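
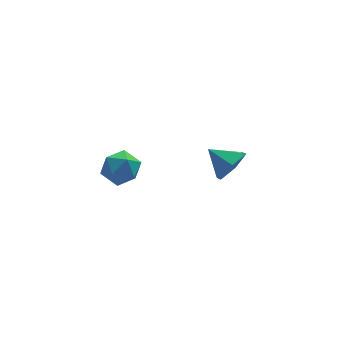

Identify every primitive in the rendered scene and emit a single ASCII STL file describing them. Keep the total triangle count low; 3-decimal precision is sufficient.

solid 
facet normal -0.316 0.731 0.605
outer loop
vertex -3.966 0.579 2.938
vertex -4.166 -0.095 3.648
vertex -3.264 0.332 3.603
endloop
endfacet
facet normal 0.189 0.969 0.160
outer loop
vertex -3.966 0.579 2.938
vertex -3.264 0.332 3.603
vertex -3.022 0.444 2.64
endloop
endfacet
facet normal -0.038 0.860 -0.509
outer loop
vertex -3.966 0.579 2.938
vertex -3.022 0.444 2.64
vertex -3.775 0.086 2.09
endloop
endfacet
facet normal -0.681 0.556 -0.476
outer loop
vertex -3.966 0.579 2.938
vertex -3.775 0.086 2.09
vertex -4.482 -0.247 2.713
endloop
endfacet
facet normal -0.854 0.476 0.211
outer loop
vertex -3.966 0.579 2.938
vertex -4.482 -0.247 2.713
vertex -4.166 -0.095 3.648
endloop
endfacet
facet normal 0.775 0.575 0.262
outer loop
vertex -3.022 0.444 2.64
vertex -3.264 0.332 3.603
vertex -2.638 -0.313 3.167
endloop
endfacet
facet normal -0.041 0.191 0.981
outer loop
vertex -3.264 0.332 3.603
vertex -4.166 -0.095 3.648
vertex -3.345 -0.646 3.79
endloop
endfacet
facet normal -0.912 -0.223 0.344
outer loop
vertex -4.166 -0.095 3.648
vertex -4.482 -0.247 2.713
vertex -4.098 -1.004 3.24
endloop
endfacet
facet normal -0.633 -0.095 -0.769
outer loop
vertex -4.482 -0.247 2.713
vertex -3.775 0.086 2.09
vertex -3.856 -0.892 2.277
endloop
endfacet
facet normal 0.410 0.399 -0.820
outer loop
vertex -3.775 0.086 2.09
vertex -3.022 0.444 2.64
vertex -2.954 -0.465 2.232
endloop
endfacet
facet normal 0.681 -0.556 0.476
outer loop
vertex -3.154 -1.139 2.942
vertex -2.638 -0.313 3.167
vertex -3.345 -0.646 3.79
endloop
endfacet
facet normal 0.038 -0.860 0.509
outer loop
vertex -3.154 -1.139 2.942
vertex -3.345 -0.646 3.79
vertex -4.098 -1.004 3.24
endloop
endfacet
facet normal -0.189 -0.969 -0.160
outer loop
vertex -3.154 -1.139 2.942
vertex -4.098 -1.004 3.24
vertex -3.856 -0.892 2.277
endloop
endfacet
facet normal 0.316 -0.731 -0.605
outer loop
vertex -3.154 -1.139 2.942
vertex -3.856 -0.892 2.277
vertex -2.954 -0.465 2.232
endloop
endfacet
facet normal 0.854 -0.476 -0.211
outer loop
vertex -3.154 -1.139 2.942
vertex -2.954 -0.465 2.232
vertex -2.638 -0.313 3.167
endloop
endfacet
facet normal 0.633 0.095 0.769
outer loop
vertex -3.345 -0.646 3.79
vertex -2.638 -0.313 3.167
vertex -3.264 0.332 3.603
endloop
endfacet
facet normal -0.410 -0.399 0.820
outer loop
vertex -4.098 -1.004 3.24
vertex -3.345 -0.646 3.79
vertex -4.166 -0.095 3.648
endloop
endfacet
facet normal -0.775 -0.575 -0.262
outer loop
vertex -3.856 -0.892 2.277
vertex -4.098 -1.004 3.24
vertex -4.482 -0.247 2.713
endloop
endfacet
facet normal 0.041 -0.191 -0.981
outer loop
vertex -2.954 -0.465 2.232
vertex -3.856 -0.892 2.277
vertex -3.775 0.086 2.09
endloop
endfacet
facet normal 0.912 0.223 -0.344
outer loop
vertex -2.638 -0.313 3.167
vertex -2.954 -0.465 2.232
vertex -3.022 0.444 2.64
endloop
endfacet
facet normal 0.657 -0.474 -0.587
outer loop
vertex 3.126 2.805 -0.148
vertex 2.443 2.902 -0.991
vertex 3.18 3.681 -0.795
endloop
endfacet
facet normal 0.278 0.560 0.781
outer loop
vertex 3.126 2.805 -0.148
vertex 3.18 3.681 -0.795
vertex 1.477 3.598 -0.129
endloop
endfacet
facet normal 0.657 -0.473 -0.587
outer loop
vertex 3.18 3.681 -0.795
vertex 2.443 2.902 -0.991
vertex 2.496 3.778 -1.638
endloop
endfacet
facet normal -0.003 0.993 0.117
outer loop
vertex 3.18 3.681 -0.795
vertex 2.496 3.778 -1.638
vertex 1.477 3.598 -0.129
endloop
endfacet
facet normal 0.657 -0.473 -0.587
outer loop
vertex 2.496 3.778 -1.638
vertex 2.443 2.902 -0.991
vertex 1.759 2.999 -1.835
endloop
endfacet
facet normal -0.636 0.689 -0.347
outer loop
vertex 2.496 3.778 -1.638
vertex 1.759 2.999 -1.835
vertex 1.477 3.598 -0.129
endloop
endfacet
facet normal 0.657 -0.473 -0.587
outer loop
vertex 1.759 2.999 -1.835
vertex 2.443 2.902 -0.991
vertex 1.706 2.123 -1.188
endloop
endfacet
facet normal -0.988 -0.048 -0.146
outer loop
vertex 1.759 2.999 -1.835
vertex 1.706 2.123 -1.188
vertex 1.477 3.598 -0.129
endloop
endfacet
facet normal 0.657 -0.474 -0.586
outer loop
vertex 1.706 2.123 -1.188
vertex 2.443 2.902 -0.991
vertex 2.389 2.026 -0.344
endloop
endfacet
facet normal -0.708 -0.481 0.517
outer loop
vertex 1.706 2.123 -1.188
vertex 2.389 2.026 -0.344
vertex 1.477 3.598 -0.129
endloop
endfacet
facet normal 0.657 -0.474 -0.587
outer loop
vertex 2.389 2.026 -0.344
vertex 2.443 2.902 -0.991
vertex 3.126 2.805 -0.148
endloop
endfacet
facet normal -0.074 -0.177 0.981
outer loop
vertex 2.389 2.026 -0.344
vertex 3.126 2.805 -0.148
vertex 1.477 3.598 -0.129
endloop
endfacet

endsolid


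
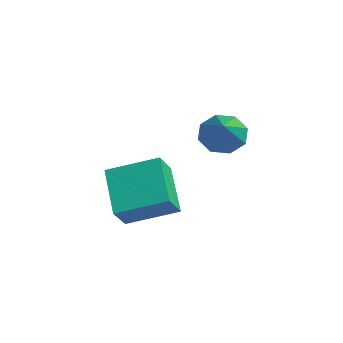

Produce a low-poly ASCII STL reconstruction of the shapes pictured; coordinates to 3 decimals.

solid 
facet normal -0.750 0.405 -0.523
outer loop
vertex 1.42 2.95 -2.33
vertex 1.057 2.942 -1.815
vertex 1.458 3.355 -2.071
endloop
endfacet
facet normal 0.860 0.215 -0.462
outer loop
vertex 1.42 2.95 -2.33
vertex 1.458 3.355 -2.071
vertex 2.363 2.238 -0.905
endloop
endfacet
facet normal -0.750 0.405 -0.523
outer loop
vertex 1.458 3.355 -2.071
vertex 1.057 2.942 -1.815
vertex 1.261 3.518 -1.662
endloop
endfacet
facet normal 0.731 0.678 0.082
outer loop
vertex 1.458 3.355 -2.071
vertex 1.261 3.518 -1.662
vertex 2.363 2.238 -0.905
endloop
endfacet
facet normal -0.751 0.405 -0.522
outer loop
vertex 1.261 3.518 -1.662
vertex 1.057 2.942 -1.815
vertex 0.945 3.343 -1.343
endloop
endfacet
facet normal 0.312 0.668 0.676
outer loop
vertex 1.261 3.518 -1.662
vertex 0.945 3.343 -1.343
vertex 2.363 2.238 -0.905
endloop
endfacet
facet normal -0.750 0.405 -0.522
outer loop
vertex 0.945 3.343 -1.343
vertex 1.057 2.942 -1.815
vertex 0.694 2.934 -1.3
endloop
endfacet
facet normal -0.149 0.193 0.970
outer loop
vertex 0.945 3.343 -1.343
vertex 0.694 2.934 -1.3
vertex 2.363 2.238 -0.905
endloop
endfacet
facet normal -0.751 0.403 -0.523
outer loop
vertex 0.694 2.934 -1.3
vertex 1.057 2.942 -1.815
vertex 0.656 2.528 -1.558
endloop
endfacet
facet normal -0.384 -0.469 0.795
outer loop
vertex 0.694 2.934 -1.3
vertex 0.656 2.528 -1.558
vertex 2.363 2.238 -0.905
endloop
endfacet
facet normal -0.751 0.403 -0.523
outer loop
vertex 0.656 2.528 -1.558
vertex 1.057 2.942 -1.815
vertex 0.853 2.365 -1.967
endloop
endfacet
facet normal -0.254 -0.934 0.250
outer loop
vertex 0.656 2.528 -1.558
vertex 0.853 2.365 -1.967
vertex 2.363 2.238 -0.905
endloop
endfacet
facet normal -0.752 0.403 -0.522
outer loop
vertex 0.853 2.365 -1.967
vertex 1.057 2.942 -1.815
vertex 1.169 2.54 -2.287
endloop
endfacet
facet normal 0.164 -0.925 -0.344
outer loop
vertex 0.853 2.365 -1.967
vertex 1.169 2.54 -2.287
vertex 2.363 2.238 -0.905
endloop
endfacet
facet normal -0.750 0.405 -0.523
outer loop
vertex 1.169 2.54 -2.287
vertex 1.057 2.942 -1.815
vertex 1.42 2.95 -2.33
endloop
endfacet
facet normal 0.625 -0.450 -0.638
outer loop
vertex 1.169 2.54 -2.287
vertex 1.42 2.95 -2.33
vertex 2.363 2.238 -0.905
endloop
endfacet
facet normal -0.425 0.558 -0.713
outer loop
vertex -1.371 1.2 -4.071
vertex -0.65 2.382 -3.576
vertex -0.193 0.88 -5.025
endloop
endfacet
facet normal -0.491 -0.804 -0.336
outer loop
vertex 0.19 0.378 -4.384
vertex -1.371 1.2 -4.071
vertex -0.193 0.88 -5.025
endloop
endfacet
facet normal -0.426 0.558 -0.712
outer loop
vertex -0.193 0.88 -5.025
vertex -0.65 2.382 -3.576
vertex 0.528 2.062 -4.531
endloop
endfacet
facet normal 0.760 -0.206 -0.616
outer loop
vertex 0.528 2.062 -4.531
vertex 0.19 0.378 -4.384
vertex -0.193 0.88 -5.025
endloop
endfacet
facet normal -0.761 0.206 0.616
outer loop
vertex -1.371 1.2 -4.071
vertex -0.267 1.88 -2.935
vertex -0.65 2.382 -3.576
endloop
endfacet
facet normal -0.491 -0.804 -0.336
outer loop
vertex -0.988 0.698 -3.429
vertex -1.371 1.2 -4.071
vertex 0.19 0.378 -4.384
endloop
endfacet
facet normal -0.761 0.207 0.615
outer loop
vertex -0.988 0.698 -3.429
vertex -0.267 1.88 -2.935
vertex -1.371 1.2 -4.071
endloop
endfacet
facet normal 0.491 0.804 0.336
outer loop
vertex -0.65 2.382 -3.576
vertex -0.267 1.88 -2.935
vertex 0.528 2.062 -4.531
endloop
endfacet
facet normal 0.761 -0.206 -0.615
outer loop
vertex 0.911 1.56 -3.889
vertex 0.19 0.378 -4.384
vertex 0.528 2.062 -4.531
endloop
endfacet
facet normal 0.491 0.804 0.336
outer loop
vertex 0.528 2.062 -4.531
vertex -0.267 1.88 -2.935
vertex 0.911 1.56 -3.889
endloop
endfacet
facet normal 0.426 -0.558 0.712
outer loop
vertex 0.911 1.56 -3.889
vertex -0.988 0.698 -3.429
vertex 0.19 0.378 -4.384
endloop
endfacet
facet normal 0.426 -0.558 0.713
outer loop
vertex -0.267 1.88 -2.935
vertex -0.988 0.698 -3.429
vertex 0.911 1.56 -3.889
endloop
endfacet

endsolid


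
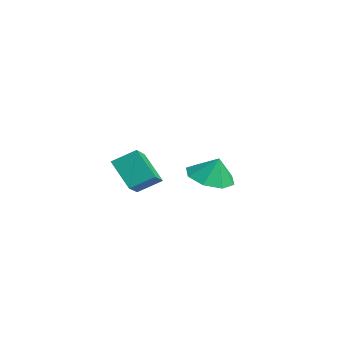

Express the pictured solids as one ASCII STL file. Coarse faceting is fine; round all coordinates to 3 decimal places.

solid 
facet normal -0.730 0.483 -0.483
outer loop
vertex 2.86 -1.922 -0.482
vertex 3.79 -1.55 -1.516
vertex 2.622 -2.817 -1.017
endloop
endfacet
facet normal -0.645 -0.258 0.719
outer loop
vertex 3.55 -3.43 -0.404
vertex 2.86 -1.922 -0.482
vertex 2.622 -2.817 -1.017
endloop
endfacet
facet normal -0.730 0.483 -0.483
outer loop
vertex 2.622 -2.817 -1.017
vertex 3.79 -1.55 -1.516
vertex 3.552 -2.445 -2.052
endloop
endfacet
facet normal -0.222 -0.837 -0.500
outer loop
vertex 3.552 -2.445 -2.052
vertex 3.55 -3.43 -0.404
vertex 2.622 -2.817 -1.017
endloop
endfacet
facet normal 0.222 0.837 0.501
outer loop
vertex 2.86 -1.922 -0.482
vertex 4.718 -2.163 -0.903
vertex 3.79 -1.55 -1.516
endloop
endfacet
facet normal -0.646 -0.258 0.718
outer loop
vertex 3.788 -2.535 0.132
vertex 2.86 -1.922 -0.482
vertex 3.55 -3.43 -0.404
endloop
endfacet
facet normal 0.222 0.837 0.500
outer loop
vertex 3.788 -2.535 0.132
vertex 4.718 -2.163 -0.903
vertex 2.86 -1.922 -0.482
endloop
endfacet
facet normal 0.646 0.259 -0.719
outer loop
vertex 3.79 -1.55 -1.516
vertex 4.718 -2.163 -0.903
vertex 3.552 -2.445 -2.052
endloop
endfacet
facet normal -0.222 -0.837 -0.500
outer loop
vertex 4.48 -3.058 -1.438
vertex 3.55 -3.43 -0.404
vertex 3.552 -2.445 -2.052
endloop
endfacet
facet normal 0.646 0.258 -0.719
outer loop
vertex 3.552 -2.445 -2.052
vertex 4.718 -2.163 -0.903
vertex 4.48 -3.058 -1.438
endloop
endfacet
facet normal 0.730 -0.483 0.483
outer loop
vertex 4.48 -3.058 -1.438
vertex 3.788 -2.535 0.132
vertex 3.55 -3.43 -0.404
endloop
endfacet
facet normal 0.731 -0.483 0.483
outer loop
vertex 4.718 -2.163 -0.903
vertex 3.788 -2.535 0.132
vertex 4.48 -3.058 -1.438
endloop
endfacet
facet normal -0.275 -0.232 -0.933
outer loop
vertex 0.721 1.971 -3.541
vertex -0.251 1.842 -3.223
vertex 0.299 2.636 -3.582
endloop
endfacet
facet normal 0.784 0.518 0.342
outer loop
vertex 0.721 1.971 -3.541
vertex 0.299 2.636 -3.582
vertex 0.051 2.098 -2.197
endloop
endfacet
facet normal -0.274 -0.232 -0.933
outer loop
vertex 0.299 2.636 -3.582
vertex -0.251 1.842 -3.223
vertex -0.445 2.836 -3.413
endloop
endfacet
facet normal 0.321 0.862 0.392
outer loop
vertex 0.299 2.636 -3.582
vertex -0.445 2.836 -3.413
vertex 0.051 2.098 -2.197
endloop
endfacet
facet normal -0.274 -0.232 -0.933
outer loop
vertex -0.445 2.836 -3.413
vertex -0.251 1.842 -3.223
vertex -1.075 2.454 -3.133
endloop
endfacet
facet normal -0.225 0.790 0.571
outer loop
vertex -0.445 2.836 -3.413
vertex -1.075 2.454 -3.133
vertex 0.051 2.098 -2.197
endloop
endfacet
facet normal -0.274 -0.232 -0.933
outer loop
vertex -1.075 2.454 -3.133
vertex -0.251 1.842 -3.223
vertex -1.222 1.714 -2.906
endloop
endfacet
facet normal -0.534 0.343 0.773
outer loop
vertex -1.075 2.454 -3.133
vertex -1.222 1.714 -2.906
vertex 0.051 2.098 -2.197
endloop
endfacet
facet normal -0.274 -0.232 -0.933
outer loop
vertex -1.222 1.714 -2.906
vertex -0.251 1.842 -3.223
vertex -0.8 1.049 -2.865
endloop
endfacet
facet normal -0.425 -0.215 0.879
outer loop
vertex -1.222 1.714 -2.906
vertex -0.8 1.049 -2.865
vertex 0.051 2.098 -2.197
endloop
endfacet
facet normal -0.274 -0.232 -0.933
outer loop
vertex -0.8 1.049 -2.865
vertex -0.251 1.842 -3.223
vertex -0.057 0.849 -3.033
endloop
endfacet
facet normal 0.037 -0.558 0.829
outer loop
vertex -0.8 1.049 -2.865
vertex -0.057 0.849 -3.033
vertex 0.051 2.098 -2.197
endloop
endfacet
facet normal -0.274 -0.232 -0.933
outer loop
vertex -0.057 0.849 -3.033
vertex -0.251 1.842 -3.223
vertex 0.573 1.231 -3.313
endloop
endfacet
facet normal 0.584 -0.486 0.651
outer loop
vertex -0.057 0.849 -3.033
vertex 0.573 1.231 -3.313
vertex 0.051 2.098 -2.197
endloop
endfacet
facet normal -0.274 -0.233 -0.933
outer loop
vertex 0.573 1.231 -3.313
vertex -0.251 1.842 -3.223
vertex 0.721 1.971 -3.541
endloop
endfacet
facet normal 0.893 -0.040 0.449
outer loop
vertex 0.573 1.231 -3.313
vertex 0.721 1.971 -3.541
vertex 0.051 2.098 -2.197
endloop
endfacet

endsolid


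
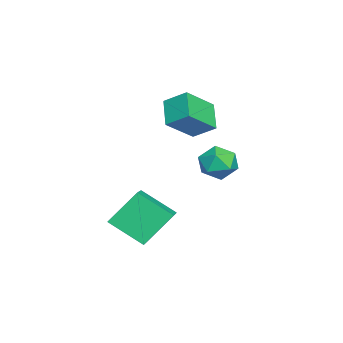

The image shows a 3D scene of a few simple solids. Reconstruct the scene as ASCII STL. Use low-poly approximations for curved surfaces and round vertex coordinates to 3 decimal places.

solid 
facet normal -0.572 0.383 0.725
outer loop
vertex -2.799 0.606 0.586
vertex -3.663 0.206 0.115
vertex -3.136 -0.37 0.835
endloop
endfacet
facet normal 0.077 0.221 0.972
outer loop
vertex -2.799 0.606 0.586
vertex -3.136 -0.37 0.835
vertex -2.098 -0.182 0.71
endloop
endfacet
facet normal 0.556 0.587 0.588
outer loop
vertex -2.799 0.606 0.586
vertex -2.098 -0.182 0.71
vertex -1.984 0.509 -0.088
endloop
endfacet
facet normal 0.202 0.974 0.104
outer loop
vertex -2.799 0.606 0.586
vertex -1.984 0.509 -0.088
vertex -2.951 0.749 -0.456
endloop
endfacet
facet normal -0.495 0.848 0.189
outer loop
vertex -2.799 0.606 0.586
vertex -2.951 0.749 -0.456
vertex -3.663 0.206 0.115
endloop
endfacet
facet normal 0.189 -0.474 0.860
outer loop
vertex -2.098 -0.182 0.71
vertex -3.136 -0.37 0.835
vertex -2.529 -1.069 0.316
endloop
endfacet
facet normal -0.862 -0.213 0.460
outer loop
vertex -3.136 -0.37 0.835
vertex -3.663 0.206 0.115
vertex -3.496 -0.829 -0.052
endloop
endfacet
facet normal -0.737 0.539 -0.407
outer loop
vertex -3.663 0.206 0.115
vertex -2.951 0.749 -0.456
vertex -3.382 -0.138 -0.85
endloop
endfacet
facet normal 0.391 0.743 -0.543
outer loop
vertex -2.951 0.749 -0.456
vertex -1.984 0.509 -0.088
vertex -2.344 0.05 -0.975
endloop
endfacet
facet normal 0.964 0.117 0.239
outer loop
vertex -1.984 0.509 -0.088
vertex -2.098 -0.182 0.71
vertex -1.817 -0.526 -0.255
endloop
endfacet
facet normal -0.202 -0.974 -0.104
outer loop
vertex -2.681 -0.926 -0.726
vertex -2.529 -1.069 0.316
vertex -3.496 -0.829 -0.052
endloop
endfacet
facet normal -0.556 -0.587 -0.588
outer loop
vertex -2.681 -0.926 -0.726
vertex -3.496 -0.829 -0.052
vertex -3.382 -0.138 -0.85
endloop
endfacet
facet normal -0.077 -0.221 -0.972
outer loop
vertex -2.681 -0.926 -0.726
vertex -3.382 -0.138 -0.85
vertex -2.344 0.05 -0.975
endloop
endfacet
facet normal 0.572 -0.383 -0.725
outer loop
vertex -2.681 -0.926 -0.726
vertex -2.344 0.05 -0.975
vertex -1.817 -0.526 -0.255
endloop
endfacet
facet normal 0.495 -0.848 -0.189
outer loop
vertex -2.681 -0.926 -0.726
vertex -1.817 -0.526 -0.255
vertex -2.529 -1.069 0.316
endloop
endfacet
facet normal -0.391 -0.743 0.543
outer loop
vertex -3.496 -0.829 -0.052
vertex -2.529 -1.069 0.316
vertex -3.136 -0.37 0.835
endloop
endfacet
facet normal -0.964 -0.117 -0.239
outer loop
vertex -3.382 -0.138 -0.85
vertex -3.496 -0.829 -0.052
vertex -3.663 0.206 0.115
endloop
endfacet
facet normal -0.189 0.474 -0.860
outer loop
vertex -2.344 0.05 -0.975
vertex -3.382 -0.138 -0.85
vertex -2.951 0.749 -0.456
endloop
endfacet
facet normal 0.862 0.213 -0.460
outer loop
vertex -1.817 -0.526 -0.255
vertex -2.344 0.05 -0.975
vertex -1.984 0.509 -0.088
endloop
endfacet
facet normal 0.737 -0.539 0.407
outer loop
vertex -2.529 -1.069 0.316
vertex -1.817 -0.526 -0.255
vertex -2.098 -0.182 0.71
endloop
endfacet
facet normal -0.926 -0.089 -0.367
outer loop
vertex 0.023 -3.242 -0.816
vertex 0.314 -1.566 -1.959
vertex 0.764 -4.448 -2.394
endloop
endfacet
facet normal -0.142 -0.818 0.558
outer loop
vertex 2.366 -4.294 -1.761
vertex 0.023 -3.242 -0.816
vertex 0.764 -4.448 -2.394
endloop
endfacet
facet normal -0.926 -0.089 -0.366
outer loop
vertex 0.764 -4.448 -2.394
vertex 0.314 -1.566 -1.959
vertex 1.054 -2.772 -3.538
endloop
endfacet
facet normal 0.349 -0.569 -0.745
outer loop
vertex 1.054 -2.772 -3.538
vertex 2.366 -4.294 -1.761
vertex 0.764 -4.448 -2.394
endloop
endfacet
facet normal -0.349 0.569 0.745
outer loop
vertex 0.023 -3.242 -0.816
vertex 1.916 -1.412 -1.326
vertex 0.314 -1.566 -1.959
endloop
endfacet
facet normal -0.142 -0.818 0.558
outer loop
vertex 1.626 -3.088 -0.182
vertex 0.023 -3.242 -0.816
vertex 2.366 -4.294 -1.761
endloop
endfacet
facet normal -0.349 0.569 0.745
outer loop
vertex 1.626 -3.088 -0.182
vertex 1.916 -1.412 -1.326
vertex 0.023 -3.242 -0.816
endloop
endfacet
facet normal 0.142 0.818 -0.558
outer loop
vertex 0.314 -1.566 -1.959
vertex 1.916 -1.412 -1.326
vertex 1.054 -2.772 -3.538
endloop
endfacet
facet normal 0.349 -0.569 -0.745
outer loop
vertex 2.657 -2.618 -2.904
vertex 2.366 -4.294 -1.761
vertex 1.054 -2.772 -3.538
endloop
endfacet
facet normal 0.142 0.818 -0.558
outer loop
vertex 1.054 -2.772 -3.538
vertex 1.916 -1.412 -1.326
vertex 2.657 -2.618 -2.904
endloop
endfacet
facet normal 0.926 0.089 0.366
outer loop
vertex 2.657 -2.618 -2.904
vertex 1.626 -3.088 -0.182
vertex 2.366 -4.294 -1.761
endloop
endfacet
facet normal 0.926 0.090 0.366
outer loop
vertex 1.916 -1.412 -1.326
vertex 1.626 -3.088 -0.182
vertex 2.657 -2.618 -2.904
endloop
endfacet
facet normal -0.778 -0.201 0.595
outer loop
vertex -3.753 -2.902 3.29
vertex -3.473 -1.765 4.039
vertex -4.943 -1.823 2.098
endloop
endfacet
facet normal -0.202 -0.818 -0.539
outer loop
vertex -3.667 -1.495 1.121
vertex -3.753 -2.902 3.29
vertex -4.943 -1.823 2.098
endloop
endfacet
facet normal -0.778 -0.201 0.595
outer loop
vertex -4.943 -1.823 2.098
vertex -3.473 -1.765 4.039
vertex -4.663 -0.686 2.847
endloop
endfacet
facet normal -0.595 0.539 -0.596
outer loop
vertex -4.663 -0.686 2.847
vertex -3.667 -1.495 1.121
vertex -4.943 -1.823 2.098
endloop
endfacet
facet normal 0.595 -0.539 0.596
outer loop
vertex -3.753 -2.902 3.29
vertex -2.197 -1.437 3.062
vertex -3.473 -1.765 4.039
endloop
endfacet
facet normal -0.202 -0.818 -0.539
outer loop
vertex -2.477 -2.574 2.313
vertex -3.753 -2.902 3.29
vertex -3.667 -1.495 1.121
endloop
endfacet
facet normal 0.595 -0.539 0.596
outer loop
vertex -2.477 -2.574 2.313
vertex -2.197 -1.437 3.062
vertex -3.753 -2.902 3.29
endloop
endfacet
facet normal 0.202 0.818 0.539
outer loop
vertex -3.473 -1.765 4.039
vertex -2.197 -1.437 3.062
vertex -4.663 -0.686 2.847
endloop
endfacet
facet normal -0.595 0.539 -0.596
outer loop
vertex -3.387 -0.358 1.87
vertex -3.667 -1.495 1.121
vertex -4.663 -0.686 2.847
endloop
endfacet
facet normal 0.202 0.818 0.539
outer loop
vertex -4.663 -0.686 2.847
vertex -2.197 -1.437 3.062
vertex -3.387 -0.358 1.87
endloop
endfacet
facet normal 0.778 0.201 -0.595
outer loop
vertex -3.387 -0.358 1.87
vertex -2.477 -2.574 2.313
vertex -3.667 -1.495 1.121
endloop
endfacet
facet normal 0.778 0.201 -0.595
outer loop
vertex -2.197 -1.437 3.062
vertex -2.477 -2.574 2.313
vertex -3.387 -0.358 1.87
endloop
endfacet

endsolid


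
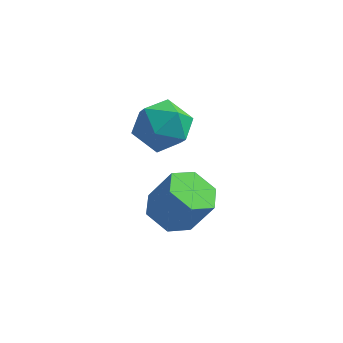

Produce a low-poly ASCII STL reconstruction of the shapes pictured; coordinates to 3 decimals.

solid 
facet normal -0.607 0.451 0.654
outer loop
vertex -2.24 -2.212 3.913
vertex -1.846 -2.93 4.773
vertex -1.3 -1.895 4.567
endloop
endfacet
facet normal -0.404 0.904 0.142
outer loop
vertex -2.24 -2.212 3.913
vertex -1.3 -1.895 4.567
vertex -1.297 -1.709 3.394
endloop
endfacet
facet normal -0.604 0.632 -0.486
outer loop
vertex -2.24 -2.212 3.913
vertex -1.297 -1.709 3.394
vertex -1.841 -2.629 2.874
endloop
endfacet
facet normal -0.932 0.010 -0.362
outer loop
vertex -2.24 -2.212 3.913
vertex -1.841 -2.629 2.874
vertex -2.18 -3.384 3.727
endloop
endfacet
facet normal -0.934 -0.102 0.343
outer loop
vertex -2.24 -2.212 3.913
vertex -2.18 -3.384 3.727
vertex -1.846 -2.93 4.773
endloop
endfacet
facet normal 0.309 0.939 0.150
outer loop
vertex -1.297 -1.709 3.394
vertex -1.3 -1.895 4.567
vertex -0.32 -2.116 3.933
endloop
endfacet
facet normal -0.021 0.206 0.978
outer loop
vertex -1.3 -1.895 4.567
vertex -1.846 -2.93 4.773
vertex -0.659 -2.871 4.786
endloop
endfacet
facet normal -0.548 -0.689 0.474
outer loop
vertex -1.846 -2.93 4.773
vertex -2.18 -3.384 3.727
vertex -1.203 -3.791 4.266
endloop
endfacet
facet normal -0.546 -0.508 -0.666
outer loop
vertex -2.18 -3.384 3.727
vertex -1.841 -2.629 2.874
vertex -1.2 -3.605 3.093
endloop
endfacet
facet normal -0.015 0.499 -0.867
outer loop
vertex -1.841 -2.629 2.874
vertex -1.297 -1.709 3.394
vertex -0.654 -2.57 2.887
endloop
endfacet
facet normal 0.932 -0.010 0.362
outer loop
vertex -0.26 -3.288 3.747
vertex -0.32 -2.116 3.933
vertex -0.659 -2.871 4.786
endloop
endfacet
facet normal 0.604 -0.632 0.486
outer loop
vertex -0.26 -3.288 3.747
vertex -0.659 -2.871 4.786
vertex -1.203 -3.791 4.266
endloop
endfacet
facet normal 0.404 -0.904 -0.142
outer loop
vertex -0.26 -3.288 3.747
vertex -1.203 -3.791 4.266
vertex -1.2 -3.605 3.093
endloop
endfacet
facet normal 0.607 -0.451 -0.654
outer loop
vertex -0.26 -3.288 3.747
vertex -1.2 -3.605 3.093
vertex -0.654 -2.57 2.887
endloop
endfacet
facet normal 0.934 0.102 -0.343
outer loop
vertex -0.26 -3.288 3.747
vertex -0.654 -2.57 2.887
vertex -0.32 -2.116 3.933
endloop
endfacet
facet normal 0.546 0.508 0.666
outer loop
vertex -0.659 -2.871 4.786
vertex -0.32 -2.116 3.933
vertex -1.3 -1.895 4.567
endloop
endfacet
facet normal 0.015 -0.499 0.867
outer loop
vertex -1.203 -3.791 4.266
vertex -0.659 -2.871 4.786
vertex -1.846 -2.93 4.773
endloop
endfacet
facet normal -0.309 -0.939 -0.150
outer loop
vertex -1.2 -3.605 3.093
vertex -1.203 -3.791 4.266
vertex -2.18 -3.384 3.727
endloop
endfacet
facet normal 0.021 -0.206 -0.978
outer loop
vertex -0.654 -2.57 2.887
vertex -1.2 -3.605 3.093
vertex -1.841 -2.629 2.874
endloop
endfacet
facet normal 0.548 0.689 -0.474
outer loop
vertex -0.32 -2.116 3.933
vertex -0.654 -2.57 2.887
vertex -1.297 -1.709 3.394
endloop
endfacet
facet normal -0.506 -0.024 -0.862
outer loop
vertex -0.012 -3.494 -1.073
vertex -0.876 -3.2 -0.574
vertex -0.234 -2.484 -0.971
endloop
endfacet
facet normal 0.835 0.234 -0.498
outer loop
vertex -0.012 -3.494 -1.073
vertex -0.234 -2.484 -0.971
vertex 0.839 -3.455 0.374
endloop
endfacet
facet normal 0.835 0.234 -0.497
outer loop
vertex 0.839 -3.455 0.374
vertex -0.234 -2.484 -0.971
vertex 0.617 -2.444 0.477
endloop
endfacet
facet normal 0.507 0.024 0.862
outer loop
vertex 0.839 -3.455 0.374
vertex 0.617 -2.444 0.477
vertex -0.024 -3.16 0.874
endloop
endfacet
facet normal -0.507 -0.023 -0.862
outer loop
vertex -0.234 -2.484 -0.971
vertex -0.876 -3.2 -0.574
vertex -1.097 -2.189 -0.471
endloop
endfacet
facet normal 0.233 0.959 -0.163
outer loop
vertex -0.234 -2.484 -0.971
vertex -1.097 -2.189 -0.471
vertex 0.617 -2.444 0.477
endloop
endfacet
facet normal 0.233 0.959 -0.163
outer loop
vertex 0.617 -2.444 0.477
vertex -1.097 -2.189 -0.471
vertex -0.246 -2.149 0.977
endloop
endfacet
facet normal 0.507 0.024 0.862
outer loop
vertex 0.617 -2.444 0.477
vertex -0.246 -2.149 0.977
vertex -0.024 -3.16 0.874
endloop
endfacet
facet normal -0.507 -0.023 -0.862
outer loop
vertex -1.097 -2.189 -0.471
vertex -0.876 -3.2 -0.574
vertex -1.739 -2.905 -0.074
endloop
endfacet
facet normal -0.602 0.725 0.334
outer loop
vertex -1.097 -2.189 -0.471
vertex -1.739 -2.905 -0.074
vertex -0.246 -2.149 0.977
endloop
endfacet
facet normal -0.603 0.724 0.335
outer loop
vertex -0.246 -2.149 0.977
vertex -1.739 -2.905 -0.074
vertex -0.888 -2.866 1.373
endloop
endfacet
facet normal 0.506 0.023 0.862
outer loop
vertex -0.246 -2.149 0.977
vertex -0.888 -2.866 1.373
vertex -0.024 -3.16 0.874
endloop
endfacet
facet normal -0.507 -0.024 -0.862
outer loop
vertex -1.739 -2.905 -0.074
vertex -0.876 -3.2 -0.574
vertex -1.517 -3.916 -0.177
endloop
endfacet
facet normal -0.835 -0.234 0.498
outer loop
vertex -1.739 -2.905 -0.074
vertex -1.517 -3.916 -0.177
vertex -0.888 -2.866 1.373
endloop
endfacet
facet normal -0.835 -0.234 0.497
outer loop
vertex -0.888 -2.866 1.373
vertex -1.517 -3.916 -0.177
vertex -0.666 -3.876 1.271
endloop
endfacet
facet normal 0.506 0.024 0.862
outer loop
vertex -0.888 -2.866 1.373
vertex -0.666 -3.876 1.271
vertex -0.024 -3.16 0.874
endloop
endfacet
facet normal -0.507 -0.024 -0.862
outer loop
vertex -1.517 -3.916 -0.177
vertex -0.876 -3.2 -0.574
vertex -0.654 -4.211 -0.677
endloop
endfacet
facet normal -0.233 -0.959 0.163
outer loop
vertex -1.517 -3.916 -0.177
vertex -0.654 -4.211 -0.677
vertex -0.666 -3.876 1.271
endloop
endfacet
facet normal -0.233 -0.959 0.163
outer loop
vertex -0.666 -3.876 1.271
vertex -0.654 -4.211 -0.677
vertex 0.197 -4.171 0.771
endloop
endfacet
facet normal 0.507 0.023 0.862
outer loop
vertex -0.666 -3.876 1.271
vertex 0.197 -4.171 0.771
vertex -0.024 -3.16 0.874
endloop
endfacet
facet normal -0.506 -0.023 -0.862
outer loop
vertex -0.654 -4.211 -0.677
vertex -0.876 -3.2 -0.574
vertex -0.012 -3.494 -1.073
endloop
endfacet
facet normal 0.603 -0.724 -0.334
outer loop
vertex -0.654 -4.211 -0.677
vertex -0.012 -3.494 -1.073
vertex 0.197 -4.171 0.771
endloop
endfacet
facet normal 0.602 -0.725 -0.334
outer loop
vertex 0.197 -4.171 0.771
vertex -0.012 -3.494 -1.073
vertex 0.839 -3.455 0.374
endloop
endfacet
facet normal 0.507 0.023 0.862
outer loop
vertex 0.197 -4.171 0.771
vertex 0.839 -3.455 0.374
vertex -0.024 -3.16 0.874
endloop
endfacet

endsolid


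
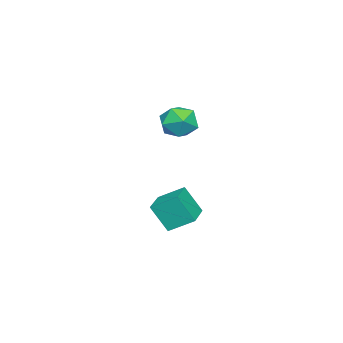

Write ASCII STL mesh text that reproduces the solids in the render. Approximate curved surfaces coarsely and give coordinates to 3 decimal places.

solid 
facet normal -0.985 -0.170 -0.040
outer loop
vertex -1.644 -3.406 -3.129
vertex -1.931 -1.95 -2.239
vertex -1.749 -2.405 -4.8
endloop
endfacet
facet normal 0.166 -0.841 -0.514
outer loop
vertex 0.191 -2.07 -4.721
vertex -1.644 -3.406 -3.129
vertex -1.749 -2.405 -4.8
endloop
endfacet
facet normal -0.985 -0.170 -0.040
outer loop
vertex -1.749 -2.405 -4.8
vertex -1.931 -1.95 -2.239
vertex -2.036 -0.949 -3.909
endloop
endfacet
facet normal -0.054 0.513 -0.856
outer loop
vertex -2.036 -0.949 -3.909
vertex 0.191 -2.07 -4.721
vertex -1.749 -2.405 -4.8
endloop
endfacet
facet normal 0.054 -0.513 0.857
outer loop
vertex -1.644 -3.406 -3.129
vertex 0.009 -1.615 -2.16
vertex -1.931 -1.95 -2.239
endloop
endfacet
facet normal 0.166 -0.841 -0.515
outer loop
vertex 0.296 -3.071 -3.051
vertex -1.644 -3.406 -3.129
vertex 0.191 -2.07 -4.721
endloop
endfacet
facet normal 0.054 -0.513 0.856
outer loop
vertex 0.296 -3.071 -3.051
vertex 0.009 -1.615 -2.16
vertex -1.644 -3.406 -3.129
endloop
endfacet
facet normal -0.166 0.841 0.515
outer loop
vertex -1.931 -1.95 -2.239
vertex 0.009 -1.615 -2.16
vertex -2.036 -0.949 -3.909
endloop
endfacet
facet normal -0.054 0.513 -0.857
outer loop
vertex -0.096 -0.614 -3.831
vertex 0.191 -2.07 -4.721
vertex -2.036 -0.949 -3.909
endloop
endfacet
facet normal -0.166 0.841 0.514
outer loop
vertex -2.036 -0.949 -3.909
vertex 0.009 -1.615 -2.16
vertex -0.096 -0.614 -3.831
endloop
endfacet
facet normal 0.985 0.170 0.040
outer loop
vertex -0.096 -0.614 -3.831
vertex 0.296 -3.071 -3.051
vertex 0.191 -2.07 -4.721
endloop
endfacet
facet normal 0.985 0.170 0.040
outer loop
vertex 0.009 -1.615 -2.16
vertex 0.296 -3.071 -3.051
vertex -0.096 -0.614 -3.831
endloop
endfacet
facet normal 0.252 0.894 0.370
outer loop
vertex -0.599 -0.641 2.895
vertex -0.88 -1.027 4.018
vertex 0.254 -1.169 3.59
endloop
endfacet
facet normal 0.634 0.743 -0.213
outer loop
vertex -0.599 -0.641 2.895
vertex 0.254 -1.169 3.59
vertex 0.178 -1.444 2.405
endloop
endfacet
facet normal 0.180 0.633 -0.753
outer loop
vertex -0.599 -0.641 2.895
vertex 0.178 -1.444 2.405
vertex -1.003 -1.472 2.099
endloop
endfacet
facet normal -0.485 0.716 -0.502
outer loop
vertex -0.599 -0.641 2.895
vertex -1.003 -1.472 2.099
vertex -1.656 -1.215 3.096
endloop
endfacet
facet normal -0.440 0.877 0.191
outer loop
vertex -0.599 -0.641 2.895
vertex -1.656 -1.215 3.096
vertex -0.88 -1.027 4.018
endloop
endfacet
facet normal 0.986 0.134 -0.094
outer loop
vertex 0.178 -1.444 2.405
vertex 0.254 -1.169 3.59
vertex 0.376 -2.325 3.224
endloop
endfacet
facet normal 0.368 0.379 0.849
outer loop
vertex 0.254 -1.169 3.59
vertex -0.88 -1.027 4.018
vertex -0.277 -2.068 4.221
endloop
endfacet
facet normal -0.750 0.352 0.560
outer loop
vertex -0.88 -1.027 4.018
vertex -1.656 -1.215 3.096
vertex -1.458 -2.096 3.915
endloop
endfacet
facet normal -0.822 0.091 -0.562
outer loop
vertex -1.656 -1.215 3.096
vertex -1.003 -1.472 2.099
vertex -1.534 -2.371 2.73
endloop
endfacet
facet normal 0.252 -0.043 -0.967
outer loop
vertex -1.003 -1.472 2.099
vertex 0.178 -1.444 2.405
vertex -0.4 -2.513 2.302
endloop
endfacet
facet normal 0.485 -0.716 0.502
outer loop
vertex -0.681 -2.899 3.425
vertex 0.376 -2.325 3.224
vertex -0.277 -2.068 4.221
endloop
endfacet
facet normal -0.180 -0.633 0.753
outer loop
vertex -0.681 -2.899 3.425
vertex -0.277 -2.068 4.221
vertex -1.458 -2.096 3.915
endloop
endfacet
facet normal -0.634 -0.743 0.213
outer loop
vertex -0.681 -2.899 3.425
vertex -1.458 -2.096 3.915
vertex -1.534 -2.371 2.73
endloop
endfacet
facet normal -0.252 -0.894 -0.370
outer loop
vertex -0.681 -2.899 3.425
vertex -1.534 -2.371 2.73
vertex -0.4 -2.513 2.302
endloop
endfacet
facet normal 0.440 -0.877 -0.191
outer loop
vertex -0.681 -2.899 3.425
vertex -0.4 -2.513 2.302
vertex 0.376 -2.325 3.224
endloop
endfacet
facet normal 0.822 -0.091 0.562
outer loop
vertex -0.277 -2.068 4.221
vertex 0.376 -2.325 3.224
vertex 0.254 -1.169 3.59
endloop
endfacet
facet normal -0.252 0.043 0.967
outer loop
vertex -1.458 -2.096 3.915
vertex -0.277 -2.068 4.221
vertex -0.88 -1.027 4.018
endloop
endfacet
facet normal -0.986 -0.134 0.094
outer loop
vertex -1.534 -2.371 2.73
vertex -1.458 -2.096 3.915
vertex -1.656 -1.215 3.096
endloop
endfacet
facet normal -0.368 -0.379 -0.849
outer loop
vertex -0.4 -2.513 2.302
vertex -1.534 -2.371 2.73
vertex -1.003 -1.472 2.099
endloop
endfacet
facet normal 0.750 -0.352 -0.560
outer loop
vertex 0.376 -2.325 3.224
vertex -0.4 -2.513 2.302
vertex 0.178 -1.444 2.405
endloop
endfacet

endsolid


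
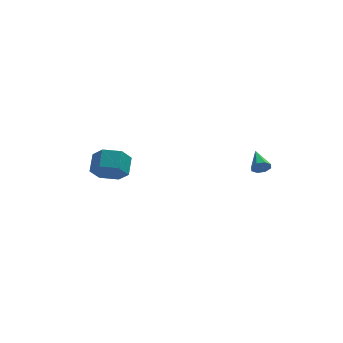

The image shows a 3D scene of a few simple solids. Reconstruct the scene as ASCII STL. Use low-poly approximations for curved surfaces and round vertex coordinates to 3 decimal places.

solid 
facet normal -0.190 -0.800 -0.569
outer loop
vertex -3.298 2.924 -3.074
vertex -3.815 2.506 -2.314
vertex -4.289 3.095 -2.984
endloop
endfacet
facet normal 0.025 0.575 -0.818
outer loop
vertex -3.298 2.924 -3.074
vertex -4.289 3.095 -2.984
vertex -3.068 3.892 -2.386
endloop
endfacet
facet normal 0.024 0.576 -0.817
outer loop
vertex -3.068 3.892 -2.386
vertex -4.289 3.095 -2.984
vertex -4.06 4.063 -2.295
endloop
endfacet
facet normal 0.190 0.800 0.569
outer loop
vertex -3.068 3.892 -2.386
vertex -4.06 4.063 -2.295
vertex -3.585 3.474 -1.626
endloop
endfacet
facet normal -0.190 -0.800 -0.569
outer loop
vertex -4.289 3.095 -2.984
vertex -3.815 2.506 -2.314
vertex -4.806 2.677 -2.224
endloop
endfacet
facet normal -0.838 0.434 -0.331
outer loop
vertex -4.289 3.095 -2.984
vertex -4.806 2.677 -2.224
vertex -4.06 4.063 -2.295
endloop
endfacet
facet normal -0.838 0.434 -0.331
outer loop
vertex -4.06 4.063 -2.295
vertex -4.806 2.677 -2.224
vertex -4.577 3.645 -1.535
endloop
endfacet
facet normal 0.190 0.800 0.569
outer loop
vertex -4.06 4.063 -2.295
vertex -4.577 3.645 -1.535
vertex -3.585 3.474 -1.626
endloop
endfacet
facet normal -0.190 -0.800 -0.569
outer loop
vertex -4.806 2.677 -2.224
vertex -3.815 2.506 -2.314
vertex -4.332 2.088 -1.554
endloop
endfacet
facet normal -0.863 -0.142 0.486
outer loop
vertex -4.806 2.677 -2.224
vertex -4.332 2.088 -1.554
vertex -4.577 3.645 -1.535
endloop
endfacet
facet normal -0.862 -0.142 0.487
outer loop
vertex -4.577 3.645 -1.535
vertex -4.332 2.088 -1.554
vertex -4.102 3.056 -0.866
endloop
endfacet
facet normal 0.190 0.800 0.569
outer loop
vertex -4.577 3.645 -1.535
vertex -4.102 3.056 -0.866
vertex -3.585 3.474 -1.626
endloop
endfacet
facet normal -0.190 -0.800 -0.569
outer loop
vertex -4.332 2.088 -1.554
vertex -3.815 2.506 -2.314
vertex -3.34 1.917 -1.645
endloop
endfacet
facet normal -0.024 -0.575 0.818
outer loop
vertex -4.332 2.088 -1.554
vertex -3.34 1.917 -1.645
vertex -4.102 3.056 -0.866
endloop
endfacet
facet normal -0.025 -0.576 0.817
outer loop
vertex -4.102 3.056 -0.866
vertex -3.34 1.917 -1.645
vertex -3.111 2.885 -0.956
endloop
endfacet
facet normal 0.190 0.800 0.569
outer loop
vertex -4.102 3.056 -0.866
vertex -3.111 2.885 -0.956
vertex -3.585 3.474 -1.626
endloop
endfacet
facet normal -0.190 -0.800 -0.569
outer loop
vertex -3.34 1.917 -1.645
vertex -3.815 2.506 -2.314
vertex -2.823 2.335 -2.405
endloop
endfacet
facet normal 0.838 -0.434 0.331
outer loop
vertex -3.34 1.917 -1.645
vertex -2.823 2.335 -2.405
vertex -3.111 2.885 -0.956
endloop
endfacet
facet normal 0.838 -0.434 0.331
outer loop
vertex -3.111 2.885 -0.956
vertex -2.823 2.335 -2.405
vertex -2.594 3.303 -1.716
endloop
endfacet
facet normal 0.190 0.800 0.569
outer loop
vertex -3.111 2.885 -0.956
vertex -2.594 3.303 -1.716
vertex -3.585 3.474 -1.626
endloop
endfacet
facet normal -0.190 -0.800 -0.569
outer loop
vertex -2.823 2.335 -2.405
vertex -3.815 2.506 -2.314
vertex -3.298 2.924 -3.074
endloop
endfacet
facet normal 0.862 0.142 -0.487
outer loop
vertex -2.823 2.335 -2.405
vertex -3.298 2.924 -3.074
vertex -2.594 3.303 -1.716
endloop
endfacet
facet normal 0.862 0.141 -0.486
outer loop
vertex -2.594 3.303 -1.716
vertex -3.298 2.924 -3.074
vertex -3.068 3.892 -2.386
endloop
endfacet
facet normal 0.190 0.800 0.569
outer loop
vertex -2.594 3.303 -1.716
vertex -3.068 3.892 -2.386
vertex -3.585 3.474 -1.626
endloop
endfacet
facet normal 0.090 -0.916 -0.391
outer loop
vertex 3.302 -3.521 0.929
vertex 3.057 -3.721 1.341
vertex 2.908 -3.538 0.878
endloop
endfacet
facet normal 0.062 0.698 -0.713
outer loop
vertex 3.302 -3.521 0.929
vertex 2.908 -3.538 0.878
vertex 2.943 -2.559 1.839
endloop
endfacet
facet normal 0.091 -0.916 -0.391
outer loop
vertex 2.908 -3.538 0.878
vertex 3.057 -3.721 1.341
vertex 2.601 -3.663 1.099
endloop
endfacet
facet normal -0.622 0.560 -0.548
outer loop
vertex 2.908 -3.538 0.878
vertex 2.601 -3.663 1.099
vertex 2.943 -2.559 1.839
endloop
endfacet
facet normal 0.092 -0.915 -0.392
outer loop
vertex 2.601 -3.663 1.099
vertex 3.057 -3.721 1.341
vertex 2.561 -3.822 1.461
endloop
endfacet
facet normal -0.959 0.284 0.019
outer loop
vertex 2.601 -3.663 1.099
vertex 2.561 -3.822 1.461
vertex 2.943 -2.559 1.839
endloop
endfacet
facet normal 0.092 -0.916 -0.391
outer loop
vertex 2.561 -3.822 1.461
vertex 3.057 -3.721 1.341
vertex 2.812 -3.922 1.754
endloop
endfacet
facet normal -0.754 0.032 0.656
outer loop
vertex 2.561 -3.822 1.461
vertex 2.812 -3.922 1.754
vertex 2.943 -2.559 1.839
endloop
endfacet
facet normal 0.089 -0.915 -0.393
outer loop
vertex 2.812 -3.922 1.754
vertex 3.057 -3.721 1.341
vertex 3.207 -3.905 1.804
endloop
endfacet
facet normal -0.123 -0.050 0.991
outer loop
vertex 2.812 -3.922 1.754
vertex 3.207 -3.905 1.804
vertex 2.943 -2.559 1.839
endloop
endfacet
facet normal 0.091 -0.915 -0.393
outer loop
vertex 3.207 -3.905 1.804
vertex 3.057 -3.721 1.341
vertex 3.513 -3.78 1.584
endloop
endfacet
facet normal 0.558 0.088 0.825
outer loop
vertex 3.207 -3.905 1.804
vertex 3.513 -3.78 1.584
vertex 2.943 -2.559 1.839
endloop
endfacet
facet normal 0.090 -0.916 -0.391
outer loop
vertex 3.513 -3.78 1.584
vertex 3.057 -3.721 1.341
vertex 3.553 -3.621 1.221
endloop
endfacet
facet normal 0.895 0.364 0.258
outer loop
vertex 3.513 -3.78 1.584
vertex 3.553 -3.621 1.221
vertex 2.943 -2.559 1.839
endloop
endfacet
facet normal 0.090 -0.916 -0.391
outer loop
vertex 3.553 -3.621 1.221
vertex 3.057 -3.721 1.341
vertex 3.302 -3.521 0.929
endloop
endfacet
facet normal 0.689 0.617 -0.381
outer loop
vertex 3.553 -3.621 1.221
vertex 3.302 -3.521 0.929
vertex 2.943 -2.559 1.839
endloop
endfacet

endsolid


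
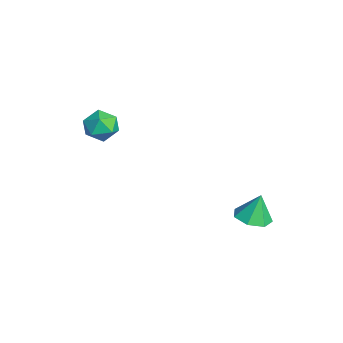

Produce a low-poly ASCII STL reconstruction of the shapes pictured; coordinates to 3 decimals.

solid 
facet normal 0.063 -0.274 -0.960
outer loop
vertex 2.225 2.007 -1.852
vertex 1.444 2.421 -2.022
vertex 2.278 2.757 -2.063
endloop
endfacet
facet normal 0.826 0.098 0.555
outer loop
vertex 2.225 2.007 -1.852
vertex 2.278 2.757 -2.063
vertex 1.356 2.799 -0.698
endloop
endfacet
facet normal 0.063 -0.274 -0.960
outer loop
vertex 2.278 2.757 -2.063
vertex 1.444 2.421 -2.022
vertex 1.703 3.254 -2.243
endloop
endfacet
facet normal 0.549 0.761 0.347
outer loop
vertex 2.278 2.757 -2.063
vertex 1.703 3.254 -2.243
vertex 1.356 2.799 -0.698
endloop
endfacet
facet normal 0.064 -0.274 -0.959
outer loop
vertex 1.703 3.254 -2.243
vertex 1.444 2.421 -2.022
vertex 0.933 3.123 -2.257
endloop
endfacet
facet normal -0.167 0.955 0.244
outer loop
vertex 1.703 3.254 -2.243
vertex 0.933 3.123 -2.257
vertex 1.356 2.799 -0.698
endloop
endfacet
facet normal 0.064 -0.275 -0.959
outer loop
vertex 0.933 3.123 -2.257
vertex 1.444 2.421 -2.022
vertex 0.548 2.464 -2.094
endloop
endfacet
facet normal -0.780 0.536 0.323
outer loop
vertex 0.933 3.123 -2.257
vertex 0.548 2.464 -2.094
vertex 1.356 2.799 -0.698
endloop
endfacet
facet normal 0.064 -0.274 -0.960
outer loop
vertex 0.548 2.464 -2.094
vertex 1.444 2.421 -2.022
vertex 0.838 1.772 -1.877
endloop
endfacet
facet normal -0.831 -0.184 0.525
outer loop
vertex 0.548 2.464 -2.094
vertex 0.838 1.772 -1.877
vertex 1.356 2.799 -0.698
endloop
endfacet
facet normal 0.064 -0.274 -0.959
outer loop
vertex 0.838 1.772 -1.877
vertex 1.444 2.421 -2.022
vertex 1.584 1.569 -1.769
endloop
endfacet
facet normal -0.280 -0.659 0.698
outer loop
vertex 0.838 1.772 -1.877
vertex 1.584 1.569 -1.769
vertex 1.356 2.799 -0.698
endloop
endfacet
facet normal 0.063 -0.275 -0.959
outer loop
vertex 1.584 1.569 -1.769
vertex 1.444 2.421 -2.022
vertex 2.225 2.007 -1.852
endloop
endfacet
facet normal 0.457 -0.534 0.711
outer loop
vertex 1.584 1.569 -1.769
vertex 2.225 2.007 -1.852
vertex 1.356 2.799 -0.698
endloop
endfacet
facet normal -0.937 0.054 0.345
outer loop
vertex -4.72 -3.672 0.841
vertex -4.406 -3.325 1.639
vertex -4.629 -2.757 0.944
endloop
endfacet
facet normal -0.922 0.133 -0.364
outer loop
vertex -4.72 -3.672 0.841
vertex -4.629 -2.757 0.944
vertex -4.374 -3.162 0.151
endloop
endfacet
facet normal -0.620 -0.450 -0.643
outer loop
vertex -4.72 -3.672 0.841
vertex -4.374 -3.162 0.151
vertex -3.994 -3.98 0.357
endloop
endfacet
facet normal -0.448 -0.888 -0.107
outer loop
vertex -4.72 -3.672 0.841
vertex -3.994 -3.98 0.357
vertex -4.014 -4.081 1.277
endloop
endfacet
facet normal -0.644 -0.575 0.504
outer loop
vertex -4.72 -3.672 0.841
vertex -4.014 -4.081 1.277
vertex -4.406 -3.325 1.639
endloop
endfacet
facet normal -0.505 0.692 -0.516
outer loop
vertex -4.374 -3.162 0.151
vertex -4.629 -2.757 0.944
vertex -3.846 -2.499 0.523
endloop
endfacet
facet normal -0.530 0.565 0.632
outer loop
vertex -4.629 -2.757 0.944
vertex -4.406 -3.325 1.639
vertex -3.866 -2.6 1.443
endloop
endfacet
facet normal -0.056 -0.455 0.889
outer loop
vertex -4.406 -3.325 1.639
vertex -4.014 -4.081 1.277
vertex -3.486 -3.418 1.649
endloop
endfacet
facet normal 0.263 -0.960 -0.100
outer loop
vertex -4.014 -4.081 1.277
vertex -3.994 -3.98 0.357
vertex -3.231 -3.823 0.856
endloop
endfacet
facet normal -0.015 -0.251 -0.968
outer loop
vertex -3.994 -3.98 0.357
vertex -4.374 -3.162 0.151
vertex -3.454 -3.255 0.161
endloop
endfacet
facet normal 0.448 0.888 0.107
outer loop
vertex -3.14 -2.908 0.959
vertex -3.846 -2.499 0.523
vertex -3.866 -2.6 1.443
endloop
endfacet
facet normal 0.620 0.450 0.643
outer loop
vertex -3.14 -2.908 0.959
vertex -3.866 -2.6 1.443
vertex -3.486 -3.418 1.649
endloop
endfacet
facet normal 0.922 -0.133 0.364
outer loop
vertex -3.14 -2.908 0.959
vertex -3.486 -3.418 1.649
vertex -3.231 -3.823 0.856
endloop
endfacet
facet normal 0.937 -0.054 -0.345
outer loop
vertex -3.14 -2.908 0.959
vertex -3.231 -3.823 0.856
vertex -3.454 -3.255 0.161
endloop
endfacet
facet normal 0.644 0.575 -0.504
outer loop
vertex -3.14 -2.908 0.959
vertex -3.454 -3.255 0.161
vertex -3.846 -2.499 0.523
endloop
endfacet
facet normal -0.263 0.960 0.100
outer loop
vertex -3.866 -2.6 1.443
vertex -3.846 -2.499 0.523
vertex -4.629 -2.757 0.944
endloop
endfacet
facet normal 0.015 0.251 0.968
outer loop
vertex -3.486 -3.418 1.649
vertex -3.866 -2.6 1.443
vertex -4.406 -3.325 1.639
endloop
endfacet
facet normal 0.505 -0.692 0.516
outer loop
vertex -3.231 -3.823 0.856
vertex -3.486 -3.418 1.649
vertex -4.014 -4.081 1.277
endloop
endfacet
facet normal 0.530 -0.565 -0.632
outer loop
vertex -3.454 -3.255 0.161
vertex -3.231 -3.823 0.856
vertex -3.994 -3.98 0.357
endloop
endfacet
facet normal 0.056 0.455 -0.889
outer loop
vertex -3.846 -2.499 0.523
vertex -3.454 -3.255 0.161
vertex -4.374 -3.162 0.151
endloop
endfacet

endsolid


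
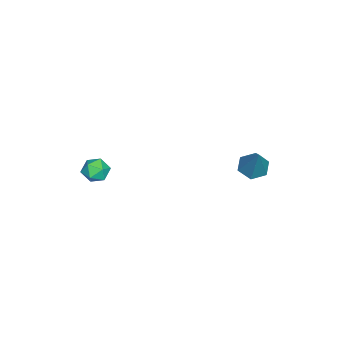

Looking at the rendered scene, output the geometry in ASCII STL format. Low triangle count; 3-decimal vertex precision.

solid 
facet normal -0.780 0.481 0.401
outer loop
vertex 0.2 -3.601 -2.63
vertex 0.541 -3.492 -2.098
vertex 0.555 -3.068 -2.579
endloop
endfacet
facet normal -0.777 0.547 -0.310
outer loop
vertex 0.2 -3.601 -2.63
vertex 0.555 -3.068 -2.579
vertex 0.544 -3.396 -3.131
endloop
endfacet
facet normal -0.798 -0.108 -0.592
outer loop
vertex 0.2 -3.601 -2.63
vertex 0.544 -3.396 -3.131
vertex 0.524 -4.021 -2.99
endloop
endfacet
facet normal -0.813 -0.580 -0.055
outer loop
vertex 0.2 -3.601 -2.63
vertex 0.524 -4.021 -2.99
vertex 0.523 -4.08 -2.351
endloop
endfacet
facet normal -0.801 -0.216 0.558
outer loop
vertex 0.2 -3.601 -2.63
vertex 0.523 -4.08 -2.351
vertex 0.541 -3.492 -2.098
endloop
endfacet
facet normal -0.161 0.850 -0.502
outer loop
vertex 0.544 -3.396 -3.131
vertex 0.555 -3.068 -2.579
vertex 1.097 -3.16 -2.909
endloop
endfacet
facet normal -0.164 0.742 0.650
outer loop
vertex 0.555 -3.068 -2.579
vertex 0.541 -3.492 -2.098
vertex 1.096 -3.219 -2.27
endloop
endfacet
facet normal -0.199 -0.382 0.902
outer loop
vertex 0.541 -3.492 -2.098
vertex 0.523 -4.08 -2.351
vertex 1.076 -3.844 -2.129
endloop
endfacet
facet normal -0.220 -0.971 -0.090
outer loop
vertex 0.523 -4.08 -2.351
vertex 0.524 -4.021 -2.99
vertex 1.065 -4.172 -2.681
endloop
endfacet
facet normal -0.194 -0.210 -0.958
outer loop
vertex 0.524 -4.021 -2.99
vertex 0.544 -3.396 -3.131
vertex 1.079 -3.748 -3.162
endloop
endfacet
facet normal 0.813 0.580 0.055
outer loop
vertex 1.42 -3.639 -2.63
vertex 1.097 -3.16 -2.909
vertex 1.096 -3.219 -2.27
endloop
endfacet
facet normal 0.798 0.108 0.592
outer loop
vertex 1.42 -3.639 -2.63
vertex 1.096 -3.219 -2.27
vertex 1.076 -3.844 -2.129
endloop
endfacet
facet normal 0.777 -0.547 0.310
outer loop
vertex 1.42 -3.639 -2.63
vertex 1.076 -3.844 -2.129
vertex 1.065 -4.172 -2.681
endloop
endfacet
facet normal 0.780 -0.481 -0.401
outer loop
vertex 1.42 -3.639 -2.63
vertex 1.065 -4.172 -2.681
vertex 1.079 -3.748 -3.162
endloop
endfacet
facet normal 0.801 0.216 -0.558
outer loop
vertex 1.42 -3.639 -2.63
vertex 1.079 -3.748 -3.162
vertex 1.097 -3.16 -2.909
endloop
endfacet
facet normal 0.220 0.971 0.090
outer loop
vertex 1.096 -3.219 -2.27
vertex 1.097 -3.16 -2.909
vertex 0.555 -3.068 -2.579
endloop
endfacet
facet normal 0.194 0.210 0.958
outer loop
vertex 1.076 -3.844 -2.129
vertex 1.096 -3.219 -2.27
vertex 0.541 -3.492 -2.098
endloop
endfacet
facet normal 0.161 -0.850 0.502
outer loop
vertex 1.065 -4.172 -2.681
vertex 1.076 -3.844 -2.129
vertex 0.523 -4.08 -2.351
endloop
endfacet
facet normal 0.164 -0.742 -0.650
outer loop
vertex 1.079 -3.748 -3.162
vertex 1.065 -4.172 -2.681
vertex 0.524 -4.021 -2.99
endloop
endfacet
facet normal 0.199 0.382 -0.902
outer loop
vertex 1.097 -3.16 -2.909
vertex 1.079 -3.748 -3.162
vertex 0.544 -3.396 -3.131
endloop
endfacet
facet normal -0.484 -0.238 -0.842
outer loop
vertex -2.024 2.022 -4.101
vertex -2.612 1.963 -3.746
vertex -2.434 2.571 -4.02
endloop
endfacet
facet normal 0.761 0.603 -0.239
outer loop
vertex -2.024 2.022 -4.101
vertex -2.434 2.571 -4.02
vertex -1.728 2.397 -2.214
endloop
endfacet
facet normal -0.486 -0.237 -0.841
outer loop
vertex -2.434 2.571 -4.02
vertex -2.612 1.963 -3.746
vertex -3.022 2.512 -3.664
endloop
endfacet
facet normal -0.034 0.993 0.109
outer loop
vertex -2.434 2.571 -4.02
vertex -3.022 2.512 -3.664
vertex -1.728 2.397 -2.214
endloop
endfacet
facet normal -0.486 -0.237 -0.841
outer loop
vertex -3.022 2.512 -3.664
vertex -2.612 1.963 -3.746
vertex -3.2 1.905 -3.39
endloop
endfacet
facet normal -0.642 0.464 0.610
outer loop
vertex -3.022 2.512 -3.664
vertex -3.2 1.905 -3.39
vertex -1.728 2.397 -2.214
endloop
endfacet
facet normal -0.486 -0.239 -0.841
outer loop
vertex -3.2 1.905 -3.39
vertex -2.612 1.963 -3.746
vertex -2.79 1.356 -3.471
endloop
endfacet
facet normal -0.458 -0.455 0.764
outer loop
vertex -3.2 1.905 -3.39
vertex -2.79 1.356 -3.471
vertex -1.728 2.397 -2.214
endloop
endfacet
facet normal -0.486 -0.239 -0.841
outer loop
vertex -2.79 1.356 -3.471
vertex -2.612 1.963 -3.746
vertex -2.202 1.414 -3.827
endloop
endfacet
facet normal 0.335 -0.845 0.416
outer loop
vertex -2.79 1.356 -3.471
vertex -2.202 1.414 -3.827
vertex -1.728 2.397 -2.214
endloop
endfacet
facet normal -0.484 -0.238 -0.842
outer loop
vertex -2.202 1.414 -3.827
vertex -2.612 1.963 -3.746
vertex -2.024 2.022 -4.101
endloop
endfacet
facet normal 0.945 -0.315 -0.086
outer loop
vertex -2.202 1.414 -3.827
vertex -2.024 2.022 -4.101
vertex -1.728 2.397 -2.214
endloop
endfacet

endsolid


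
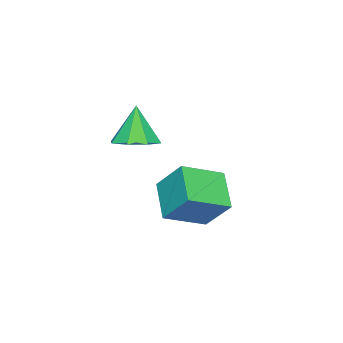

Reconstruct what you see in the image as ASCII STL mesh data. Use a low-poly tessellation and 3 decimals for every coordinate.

solid 
facet normal -0.793 0.506 -0.340
outer loop
vertex -1.426 4.06 -1.789
vertex -0.343 4.986 -2.938
vertex -1.676 2.865 -2.986
endloop
endfacet
facet normal -0.591 -0.506 0.628
outer loop
vertex -0.217 1.934 -2.362
vertex -1.426 4.06 -1.789
vertex -1.676 2.865 -2.986
endloop
endfacet
facet normal -0.793 0.506 -0.339
outer loop
vertex -1.676 2.865 -2.986
vertex -0.343 4.986 -2.938
vertex -0.594 3.791 -4.136
endloop
endfacet
facet normal -0.146 -0.699 -0.700
outer loop
vertex -0.594 3.791 -4.136
vertex -0.217 1.934 -2.362
vertex -1.676 2.865 -2.986
endloop
endfacet
facet normal 0.146 0.698 0.701
outer loop
vertex -1.426 4.06 -1.789
vertex 1.116 4.055 -2.314
vertex -0.343 4.986 -2.938
endloop
endfacet
facet normal -0.591 -0.506 0.628
outer loop
vertex 0.034 3.129 -1.164
vertex -1.426 4.06 -1.789
vertex -0.217 1.934 -2.362
endloop
endfacet
facet normal 0.146 0.699 0.700
outer loop
vertex 0.034 3.129 -1.164
vertex 1.116 4.055 -2.314
vertex -1.426 4.06 -1.789
endloop
endfacet
facet normal 0.591 0.506 -0.628
outer loop
vertex -0.343 4.986 -2.938
vertex 1.116 4.055 -2.314
vertex -0.594 3.791 -4.136
endloop
endfacet
facet normal -0.146 -0.699 -0.700
outer loop
vertex 0.866 2.86 -3.511
vertex -0.217 1.934 -2.362
vertex -0.594 3.791 -4.136
endloop
endfacet
facet normal 0.591 0.506 -0.628
outer loop
vertex -0.594 3.791 -4.136
vertex 1.116 4.055 -2.314
vertex 0.866 2.86 -3.511
endloop
endfacet
facet normal 0.793 -0.506 0.339
outer loop
vertex 0.866 2.86 -3.511
vertex 0.034 3.129 -1.164
vertex -0.217 1.934 -2.362
endloop
endfacet
facet normal 0.793 -0.506 0.339
outer loop
vertex 1.116 4.055 -2.314
vertex 0.034 3.129 -1.164
vertex 0.866 2.86 -3.511
endloop
endfacet
facet normal 0.180 0.101 -0.979
outer loop
vertex 2.18 2.223 0.354
vertex 1.282 2.016 0.168
vertex 1.76 2.807 0.337
endloop
endfacet
facet normal 0.624 0.467 0.627
outer loop
vertex 2.18 2.223 0.354
vertex 1.76 2.807 0.337
vertex 0.978 1.844 1.832
endloop
endfacet
facet normal 0.179 0.101 -0.979
outer loop
vertex 1.76 2.807 0.337
vertex 1.282 2.016 0.168
vertex 1.061 2.928 0.222
endloop
endfacet
facet normal 0.051 0.827 0.560
outer loop
vertex 1.76 2.807 0.337
vertex 1.061 2.928 0.222
vertex 0.978 1.844 1.832
endloop
endfacet
facet normal 0.179 0.101 -0.979
outer loop
vertex 1.061 2.928 0.222
vertex 1.282 2.016 0.168
vertex 0.491 2.514 0.075
endloop
endfacet
facet normal -0.601 0.677 0.425
outer loop
vertex 1.061 2.928 0.222
vertex 0.491 2.514 0.075
vertex 0.978 1.844 1.832
endloop
endfacet
facet normal 0.179 0.102 -0.979
outer loop
vertex 0.491 2.514 0.075
vertex 1.282 2.016 0.168
vertex 0.385 1.808 -0.018
endloop
endfacet
facet normal -0.948 0.103 0.302
outer loop
vertex 0.491 2.514 0.075
vertex 0.385 1.808 -0.018
vertex 0.978 1.844 1.832
endloop
endfacet
facet normal 0.180 0.100 -0.979
outer loop
vertex 0.385 1.808 -0.018
vertex 1.282 2.016 0.168
vertex 0.804 1.224 -0.001
endloop
endfacet
facet normal -0.787 -0.557 0.263
outer loop
vertex 0.385 1.808 -0.018
vertex 0.804 1.224 -0.001
vertex 0.978 1.844 1.832
endloop
endfacet
facet normal 0.179 0.101 -0.979
outer loop
vertex 0.804 1.224 -0.001
vertex 1.282 2.016 0.168
vertex 1.504 1.104 0.115
endloop
endfacet
facet normal -0.212 -0.919 0.331
outer loop
vertex 0.804 1.224 -0.001
vertex 1.504 1.104 0.115
vertex 0.978 1.844 1.832
endloop
endfacet
facet normal 0.179 0.101 -0.979
outer loop
vertex 1.504 1.104 0.115
vertex 1.282 2.016 0.168
vertex 2.074 1.518 0.262
endloop
endfacet
facet normal 0.438 -0.769 0.466
outer loop
vertex 1.504 1.104 0.115
vertex 2.074 1.518 0.262
vertex 0.978 1.844 1.832
endloop
endfacet
facet normal 0.179 0.101 -0.979
outer loop
vertex 2.074 1.518 0.262
vertex 1.282 2.016 0.168
vertex 2.18 2.223 0.354
endloop
endfacet
facet normal 0.785 -0.195 0.588
outer loop
vertex 2.074 1.518 0.262
vertex 2.18 2.223 0.354
vertex 0.978 1.844 1.832
endloop
endfacet

endsolid


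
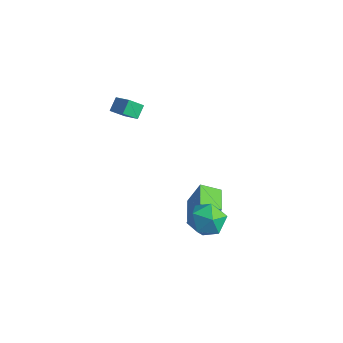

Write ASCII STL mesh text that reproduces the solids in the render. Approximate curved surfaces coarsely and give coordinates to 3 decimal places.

solid 
facet normal -0.838 0.541 -0.074
outer loop
vertex 2.749 2.121 -2.54
vertex 2.522 1.91 -1.513
vertex 3.103 2.775 -1.767
endloop
endfacet
facet normal -0.334 0.789 -0.515
outer loop
vertex 2.749 2.121 -2.54
vertex 3.103 2.775 -1.767
vertex 3.746 2.514 -2.585
endloop
endfacet
facet normal -0.145 0.260 -0.955
outer loop
vertex 2.749 2.121 -2.54
vertex 3.746 2.514 -2.585
vertex 3.562 1.488 -2.836
endloop
endfacet
facet normal -0.532 -0.316 -0.786
outer loop
vertex 2.749 2.121 -2.54
vertex 3.562 1.488 -2.836
vertex 2.805 1.115 -2.174
endloop
endfacet
facet normal -0.960 -0.141 -0.241
outer loop
vertex 2.749 2.121 -2.54
vertex 2.805 1.115 -2.174
vertex 2.522 1.91 -1.513
endloop
endfacet
facet normal 0.236 0.964 -0.122
outer loop
vertex 3.746 2.514 -2.585
vertex 3.103 2.775 -1.767
vertex 4.135 2.545 -1.586
endloop
endfacet
facet normal -0.579 0.562 0.591
outer loop
vertex 3.103 2.775 -1.767
vertex 2.522 1.91 -1.513
vertex 3.378 2.172 -0.924
endloop
endfacet
facet normal -0.777 -0.542 0.319
outer loop
vertex 2.522 1.91 -1.513
vertex 2.805 1.115 -2.174
vertex 3.194 1.146 -1.175
endloop
endfacet
facet normal -0.085 -0.823 -0.561
outer loop
vertex 2.805 1.115 -2.174
vertex 3.562 1.488 -2.836
vertex 3.837 0.885 -1.993
endloop
endfacet
facet normal 0.541 0.107 -0.834
outer loop
vertex 3.562 1.488 -2.836
vertex 3.746 2.514 -2.585
vertex 4.418 1.75 -2.247
endloop
endfacet
facet normal 0.532 0.316 0.786
outer loop
vertex 4.191 1.539 -1.22
vertex 4.135 2.545 -1.586
vertex 3.378 2.172 -0.924
endloop
endfacet
facet normal 0.145 -0.260 0.955
outer loop
vertex 4.191 1.539 -1.22
vertex 3.378 2.172 -0.924
vertex 3.194 1.146 -1.175
endloop
endfacet
facet normal 0.334 -0.789 0.515
outer loop
vertex 4.191 1.539 -1.22
vertex 3.194 1.146 -1.175
vertex 3.837 0.885 -1.993
endloop
endfacet
facet normal 0.838 -0.541 0.074
outer loop
vertex 4.191 1.539 -1.22
vertex 3.837 0.885 -1.993
vertex 4.418 1.75 -2.247
endloop
endfacet
facet normal 0.960 0.141 0.241
outer loop
vertex 4.191 1.539 -1.22
vertex 4.418 1.75 -2.247
vertex 4.135 2.545 -1.586
endloop
endfacet
facet normal 0.085 0.823 0.561
outer loop
vertex 3.378 2.172 -0.924
vertex 4.135 2.545 -1.586
vertex 3.103 2.775 -1.767
endloop
endfacet
facet normal -0.541 -0.107 0.834
outer loop
vertex 3.194 1.146 -1.175
vertex 3.378 2.172 -0.924
vertex 2.522 1.91 -1.513
endloop
endfacet
facet normal -0.236 -0.964 0.122
outer loop
vertex 3.837 0.885 -1.993
vertex 3.194 1.146 -1.175
vertex 2.805 1.115 -2.174
endloop
endfacet
facet normal 0.579 -0.562 -0.591
outer loop
vertex 4.418 1.75 -2.247
vertex 3.837 0.885 -1.993
vertex 3.562 1.488 -2.836
endloop
endfacet
facet normal 0.777 0.542 -0.319
outer loop
vertex 4.135 2.545 -1.586
vertex 4.418 1.75 -2.247
vertex 3.746 2.514 -2.585
endloop
endfacet
facet normal -0.743 0.662 0.101
outer loop
vertex 1.07 3.538 -1.859
vertex 1.737 4.356 -2.315
vertex 0.539 3.163 -3.31
endloop
endfacet
facet normal -0.580 -0.712 0.396
outer loop
vertex 1.683 2.144 -3.465
vertex 1.07 3.538 -1.859
vertex 0.539 3.163 -3.31
endloop
endfacet
facet normal -0.743 0.662 0.101
outer loop
vertex 0.539 3.163 -3.31
vertex 1.737 4.356 -2.315
vertex 1.206 3.981 -3.766
endloop
endfacet
facet normal -0.334 -0.236 -0.912
outer loop
vertex 1.206 3.981 -3.766
vertex 1.683 2.144 -3.465
vertex 0.539 3.163 -3.31
endloop
endfacet
facet normal 0.334 0.236 0.912
outer loop
vertex 1.07 3.538 -1.859
vertex 2.881 3.337 -2.47
vertex 1.737 4.356 -2.315
endloop
endfacet
facet normal -0.580 -0.712 0.396
outer loop
vertex 2.214 2.519 -2.014
vertex 1.07 3.538 -1.859
vertex 1.683 2.144 -3.465
endloop
endfacet
facet normal 0.334 0.236 0.912
outer loop
vertex 2.214 2.519 -2.014
vertex 2.881 3.337 -2.47
vertex 1.07 3.538 -1.859
endloop
endfacet
facet normal 0.580 0.712 -0.396
outer loop
vertex 1.737 4.356 -2.315
vertex 2.881 3.337 -2.47
vertex 1.206 3.981 -3.766
endloop
endfacet
facet normal -0.334 -0.236 -0.912
outer loop
vertex 2.35 2.962 -3.921
vertex 1.683 2.144 -3.465
vertex 1.206 3.981 -3.766
endloop
endfacet
facet normal 0.580 0.712 -0.396
outer loop
vertex 1.206 3.981 -3.766
vertex 2.881 3.337 -2.47
vertex 2.35 2.962 -3.921
endloop
endfacet
facet normal 0.743 -0.662 -0.101
outer loop
vertex 2.35 2.962 -3.921
vertex 2.214 2.519 -2.014
vertex 1.683 2.144 -3.465
endloop
endfacet
facet normal 0.743 -0.662 -0.101
outer loop
vertex 2.881 3.337 -2.47
vertex 2.214 2.519 -2.014
vertex 2.35 2.962 -3.921
endloop
endfacet
facet normal -0.909 0.039 -0.415
outer loop
vertex -3.814 2.241 2.556
vertex -3.511 2.927 1.957
vertex -3.58 1.64 1.986
endloop
endfacet
facet normal -0.315 -0.715 0.624
outer loop
vertex -2.489 1.593 2.483
vertex -3.814 2.241 2.556
vertex -3.58 1.64 1.986
endloop
endfacet
facet normal -0.910 0.039 -0.413
outer loop
vertex -3.58 1.64 1.986
vertex -3.511 2.927 1.957
vertex -3.278 2.326 1.387
endloop
endfacet
facet normal 0.272 -0.698 -0.662
outer loop
vertex -3.278 2.326 1.387
vertex -2.489 1.593 2.483
vertex -3.58 1.64 1.986
endloop
endfacet
facet normal -0.272 0.698 0.662
outer loop
vertex -3.814 2.241 2.556
vertex -2.42 2.88 2.454
vertex -3.511 2.927 1.957
endloop
endfacet
facet normal -0.315 -0.715 0.625
outer loop
vertex -2.722 2.194 3.053
vertex -3.814 2.241 2.556
vertex -2.489 1.593 2.483
endloop
endfacet
facet normal -0.272 0.698 0.663
outer loop
vertex -2.722 2.194 3.053
vertex -2.42 2.88 2.454
vertex -3.814 2.241 2.556
endloop
endfacet
facet normal 0.315 0.715 -0.625
outer loop
vertex -3.511 2.927 1.957
vertex -2.42 2.88 2.454
vertex -3.278 2.326 1.387
endloop
endfacet
facet normal 0.271 -0.698 -0.662
outer loop
vertex -2.186 2.279 1.884
vertex -2.489 1.593 2.483
vertex -3.278 2.326 1.387
endloop
endfacet
facet normal 0.315 0.715 -0.624
outer loop
vertex -3.278 2.326 1.387
vertex -2.42 2.88 2.454
vertex -2.186 2.279 1.884
endloop
endfacet
facet normal 0.909 -0.040 0.414
outer loop
vertex -2.186 2.279 1.884
vertex -2.722 2.194 3.053
vertex -2.489 1.593 2.483
endloop
endfacet
facet normal 0.909 -0.039 0.414
outer loop
vertex -2.42 2.88 2.454
vertex -2.722 2.194 3.053
vertex -2.186 2.279 1.884
endloop
endfacet

endsolid


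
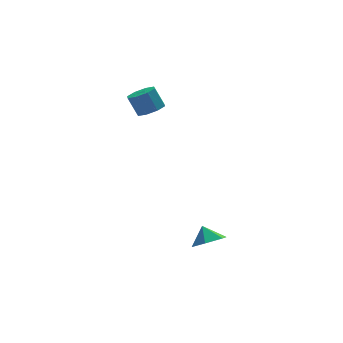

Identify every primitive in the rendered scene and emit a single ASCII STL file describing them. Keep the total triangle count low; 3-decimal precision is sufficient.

solid 
facet normal 0.149 -0.609 -0.779
outer loop
vertex -0.271 -2.49 -3.754
vertex -1.24 -2.596 -3.857
vertex -0.773 -1.876 -4.33
endloop
endfacet
facet normal 0.570 0.760 0.313
outer loop
vertex -0.271 -2.49 -3.754
vertex -0.773 -1.876 -4.33
vertex -1.4 -1.944 -3.023
endloop
endfacet
facet normal 0.149 -0.609 -0.779
outer loop
vertex -0.773 -1.876 -4.33
vertex -1.24 -2.596 -3.857
vertex -1.742 -1.982 -4.433
endloop
endfacet
facet normal -0.109 0.994 -0.000
outer loop
vertex -0.773 -1.876 -4.33
vertex -1.742 -1.982 -4.433
vertex -1.4 -1.944 -3.023
endloop
endfacet
facet normal 0.149 -0.609 -0.779
outer loop
vertex -1.742 -1.982 -4.433
vertex -1.24 -2.596 -3.857
vertex -2.209 -2.702 -3.959
endloop
endfacet
facet normal -0.772 0.613 0.171
outer loop
vertex -1.742 -1.982 -4.433
vertex -2.209 -2.702 -3.959
vertex -1.4 -1.944 -3.023
endloop
endfacet
facet normal 0.149 -0.609 -0.779
outer loop
vertex -2.209 -2.702 -3.959
vertex -1.24 -2.596 -3.857
vertex -1.707 -3.316 -3.383
endloop
endfacet
facet normal -0.755 -0.003 0.655
outer loop
vertex -2.209 -2.702 -3.959
vertex -1.707 -3.316 -3.383
vertex -1.4 -1.944 -3.023
endloop
endfacet
facet normal 0.149 -0.609 -0.779
outer loop
vertex -1.707 -3.316 -3.383
vertex -1.24 -2.596 -3.857
vertex -0.738 -3.21 -3.281
endloop
endfacet
facet normal -0.076 -0.237 0.969
outer loop
vertex -1.707 -3.316 -3.383
vertex -0.738 -3.21 -3.281
vertex -1.4 -1.944 -3.023
endloop
endfacet
facet normal 0.149 -0.609 -0.779
outer loop
vertex -0.738 -3.21 -3.281
vertex -1.24 -2.596 -3.857
vertex -0.271 -2.49 -3.754
endloop
endfacet
facet normal 0.586 0.144 0.797
outer loop
vertex -0.738 -3.21 -3.281
vertex -0.271 -2.49 -3.754
vertex -1.4 -1.944 -3.023
endloop
endfacet
facet normal 0.320 -0.356 -0.878
outer loop
vertex -1.731 3.245 3.122
vertex -2.371 3.628 2.734
vertex -1.583 3.842 2.934
endloop
endfacet
facet normal 0.919 -0.109 0.378
outer loop
vertex -1.731 3.245 3.122
vertex -1.583 3.842 2.934
vertex -2.149 3.71 4.273
endloop
endfacet
facet normal 0.920 -0.107 0.378
outer loop
vertex -2.149 3.71 4.273
vertex -1.583 3.842 2.934
vertex -2.002 4.307 4.085
endloop
endfacet
facet normal -0.319 0.355 0.879
outer loop
vertex -2.149 3.71 4.273
vertex -2.002 4.307 4.085
vertex -2.789 4.092 3.886
endloop
endfacet
facet normal 0.319 -0.354 -0.879
outer loop
vertex -1.583 3.842 2.934
vertex -2.371 3.628 2.734
vertex -1.897 4.313 2.63
endloop
endfacet
facet normal 0.812 0.581 0.061
outer loop
vertex -1.583 3.842 2.934
vertex -1.897 4.313 2.63
vertex -2.002 4.307 4.085
endloop
endfacet
facet normal 0.812 0.581 0.061
outer loop
vertex -2.002 4.307 4.085
vertex -1.897 4.313 2.63
vertex -2.316 4.778 3.781
endloop
endfacet
facet normal -0.319 0.355 0.879
outer loop
vertex -2.002 4.307 4.085
vertex -2.316 4.778 3.781
vertex -2.789 4.092 3.886
endloop
endfacet
facet normal 0.319 -0.354 -0.879
outer loop
vertex -1.897 4.313 2.63
vertex -2.371 3.628 2.734
vertex -2.488 4.383 2.387
endloop
endfacet
facet normal 0.230 0.929 -0.291
outer loop
vertex -1.897 4.313 2.63
vertex -2.488 4.383 2.387
vertex -2.316 4.778 3.781
endloop
endfacet
facet normal 0.230 0.929 -0.291
outer loop
vertex -2.316 4.778 3.781
vertex -2.488 4.383 2.387
vertex -2.907 4.848 3.538
endloop
endfacet
facet normal -0.319 0.355 0.879
outer loop
vertex -2.316 4.778 3.781
vertex -2.907 4.848 3.538
vertex -2.789 4.092 3.886
endloop
endfacet
facet normal 0.320 -0.354 -0.879
outer loop
vertex -2.488 4.383 2.387
vertex -2.371 3.628 2.734
vertex -3.011 4.01 2.347
endloop
endfacet
facet normal -0.487 0.734 -0.474
outer loop
vertex -2.488 4.383 2.387
vertex -3.011 4.01 2.347
vertex -2.907 4.848 3.538
endloop
endfacet
facet normal -0.488 0.733 -0.473
outer loop
vertex -2.907 4.848 3.538
vertex -3.011 4.01 2.347
vertex -3.429 4.475 3.498
endloop
endfacet
facet normal -0.321 0.354 0.878
outer loop
vertex -2.907 4.848 3.538
vertex -3.429 4.475 3.498
vertex -2.789 4.092 3.886
endloop
endfacet
facet normal 0.319 -0.355 -0.879
outer loop
vertex -3.011 4.01 2.347
vertex -2.371 3.628 2.734
vertex -3.158 3.413 2.535
endloop
endfacet
facet normal -0.920 0.108 -0.377
outer loop
vertex -3.011 4.01 2.347
vertex -3.158 3.413 2.535
vertex -3.429 4.475 3.498
endloop
endfacet
facet normal -0.919 0.109 -0.379
outer loop
vertex -3.429 4.475 3.498
vertex -3.158 3.413 2.535
vertex -3.577 3.878 3.686
endloop
endfacet
facet normal -0.320 0.356 0.878
outer loop
vertex -3.429 4.475 3.498
vertex -3.577 3.878 3.686
vertex -2.789 4.092 3.886
endloop
endfacet
facet normal 0.319 -0.355 -0.879
outer loop
vertex -3.158 3.413 2.535
vertex -2.371 3.628 2.734
vertex -2.844 2.942 2.839
endloop
endfacet
facet normal -0.812 -0.581 -0.061
outer loop
vertex -3.158 3.413 2.535
vertex -2.844 2.942 2.839
vertex -3.577 3.878 3.686
endloop
endfacet
facet normal -0.812 -0.581 -0.061
outer loop
vertex -3.577 3.878 3.686
vertex -2.844 2.942 2.839
vertex -3.263 3.407 3.99
endloop
endfacet
facet normal -0.319 0.354 0.879
outer loop
vertex -3.577 3.878 3.686
vertex -3.263 3.407 3.99
vertex -2.789 4.092 3.886
endloop
endfacet
facet normal 0.319 -0.355 -0.879
outer loop
vertex -2.844 2.942 2.839
vertex -2.371 3.628 2.734
vertex -2.253 2.872 3.082
endloop
endfacet
facet normal -0.230 -0.929 0.291
outer loop
vertex -2.844 2.942 2.839
vertex -2.253 2.872 3.082
vertex -3.263 3.407 3.99
endloop
endfacet
facet normal -0.230 -0.929 0.291
outer loop
vertex -3.263 3.407 3.99
vertex -2.253 2.872 3.082
vertex -2.672 3.337 4.233
endloop
endfacet
facet normal -0.319 0.354 0.879
outer loop
vertex -3.263 3.407 3.99
vertex -2.672 3.337 4.233
vertex -2.789 4.092 3.886
endloop
endfacet
facet normal 0.321 -0.354 -0.878
outer loop
vertex -2.253 2.872 3.082
vertex -2.371 3.628 2.734
vertex -1.731 3.245 3.122
endloop
endfacet
facet normal 0.488 -0.733 0.474
outer loop
vertex -2.253 2.872 3.082
vertex -1.731 3.245 3.122
vertex -2.672 3.337 4.233
endloop
endfacet
facet normal 0.487 -0.734 0.473
outer loop
vertex -2.672 3.337 4.233
vertex -1.731 3.245 3.122
vertex -2.149 3.71 4.273
endloop
endfacet
facet normal -0.320 0.354 0.879
outer loop
vertex -2.672 3.337 4.233
vertex -2.149 3.71 4.273
vertex -2.789 4.092 3.886
endloop
endfacet

endsolid


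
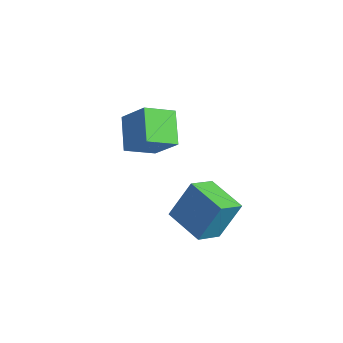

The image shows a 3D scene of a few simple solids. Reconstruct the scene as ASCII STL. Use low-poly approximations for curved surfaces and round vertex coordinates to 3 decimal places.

solid 
facet normal -0.983 -0.023 0.181
outer loop
vertex 2.612 -0.296 1.542
vertex 2.488 0.721 0.999
vertex 2.378 -1.055 0.177
endloop
endfacet
facet normal 0.107 -0.877 0.469
outer loop
vertex 3.872 -1.021 -0.099
vertex 2.612 -0.296 1.542
vertex 2.378 -1.055 0.177
endloop
endfacet
facet normal -0.983 -0.023 0.181
outer loop
vertex 2.378 -1.055 0.177
vertex 2.488 0.721 0.999
vertex 2.254 -0.038 -0.367
endloop
endfacet
facet normal -0.149 -0.480 -0.864
outer loop
vertex 2.254 -0.038 -0.367
vertex 3.872 -1.021 -0.099
vertex 2.378 -1.055 0.177
endloop
endfacet
facet normal 0.149 0.480 0.865
outer loop
vertex 2.612 -0.296 1.542
vertex 3.982 0.755 0.723
vertex 2.488 0.721 0.999
endloop
endfacet
facet normal 0.106 -0.877 0.469
outer loop
vertex 4.106 -0.262 1.267
vertex 2.612 -0.296 1.542
vertex 3.872 -1.021 -0.099
endloop
endfacet
facet normal 0.148 0.480 0.864
outer loop
vertex 4.106 -0.262 1.267
vertex 3.982 0.755 0.723
vertex 2.612 -0.296 1.542
endloop
endfacet
facet normal -0.107 0.877 -0.469
outer loop
vertex 2.488 0.721 0.999
vertex 3.982 0.755 0.723
vertex 2.254 -0.038 -0.367
endloop
endfacet
facet normal -0.148 -0.480 -0.865
outer loop
vertex 3.748 -0.004 -0.642
vertex 3.872 -1.021 -0.099
vertex 2.254 -0.038 -0.367
endloop
endfacet
facet normal -0.106 0.877 -0.469
outer loop
vertex 2.254 -0.038 -0.367
vertex 3.982 0.755 0.723
vertex 3.748 -0.004 -0.642
endloop
endfacet
facet normal 0.983 0.023 -0.181
outer loop
vertex 3.748 -0.004 -0.642
vertex 4.106 -0.262 1.267
vertex 3.872 -1.021 -0.099
endloop
endfacet
facet normal 0.983 0.023 -0.181
outer loop
vertex 3.982 0.755 0.723
vertex 4.106 -0.262 1.267
vertex 3.748 -0.004 -0.642
endloop
endfacet
facet normal -0.686 0.473 0.552
outer loop
vertex -1.527 0.018 2.105
vertex -0.54 0.236 3.145
vertex -1.202 1.12 1.565
endloop
endfacet
facet normal -0.681 -0.151 -0.717
outer loop
vertex -0.22 0.444 0.775
vertex -1.527 0.018 2.105
vertex -1.202 1.12 1.565
endloop
endfacet
facet normal -0.686 0.473 0.552
outer loop
vertex -1.202 1.12 1.565
vertex -0.54 0.236 3.145
vertex -0.215 1.338 2.605
endloop
endfacet
facet normal 0.256 0.868 -0.425
outer loop
vertex -0.215 1.338 2.605
vertex -0.22 0.444 0.775
vertex -1.202 1.12 1.565
endloop
endfacet
facet normal -0.256 -0.868 0.425
outer loop
vertex -1.527 0.018 2.105
vertex 0.442 -0.44 2.355
vertex -0.54 0.236 3.145
endloop
endfacet
facet normal -0.681 -0.151 -0.717
outer loop
vertex -0.545 -0.658 1.315
vertex -1.527 0.018 2.105
vertex -0.22 0.444 0.775
endloop
endfacet
facet normal -0.256 -0.868 0.425
outer loop
vertex -0.545 -0.658 1.315
vertex 0.442 -0.44 2.355
vertex -1.527 0.018 2.105
endloop
endfacet
facet normal 0.681 0.151 0.717
outer loop
vertex -0.54 0.236 3.145
vertex 0.442 -0.44 2.355
vertex -0.215 1.338 2.605
endloop
endfacet
facet normal 0.256 0.868 -0.425
outer loop
vertex 0.767 0.662 1.815
vertex -0.22 0.444 0.775
vertex -0.215 1.338 2.605
endloop
endfacet
facet normal 0.681 0.151 0.717
outer loop
vertex -0.215 1.338 2.605
vertex 0.442 -0.44 2.355
vertex 0.767 0.662 1.815
endloop
endfacet
facet normal 0.686 -0.473 -0.552
outer loop
vertex 0.767 0.662 1.815
vertex -0.545 -0.658 1.315
vertex -0.22 0.444 0.775
endloop
endfacet
facet normal 0.686 -0.473 -0.552
outer loop
vertex 0.442 -0.44 2.355
vertex -0.545 -0.658 1.315
vertex 0.767 0.662 1.815
endloop
endfacet

endsolid
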